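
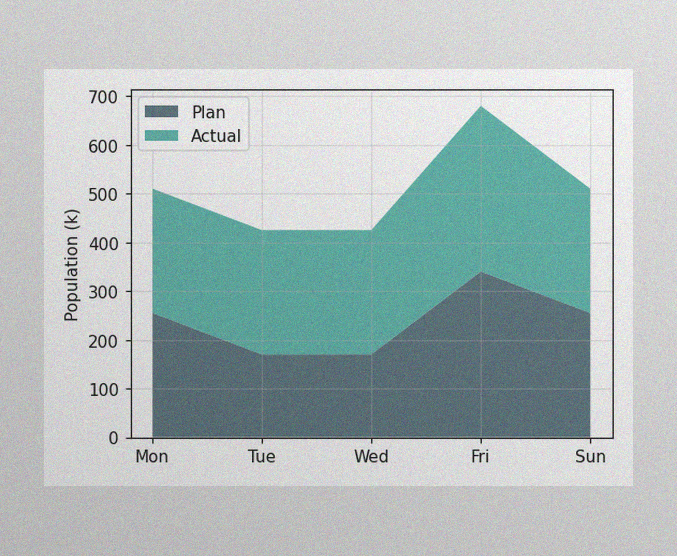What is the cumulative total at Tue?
425k

The image has some photo noise and uneven lighting. The stacked total at Tue reaches 425k.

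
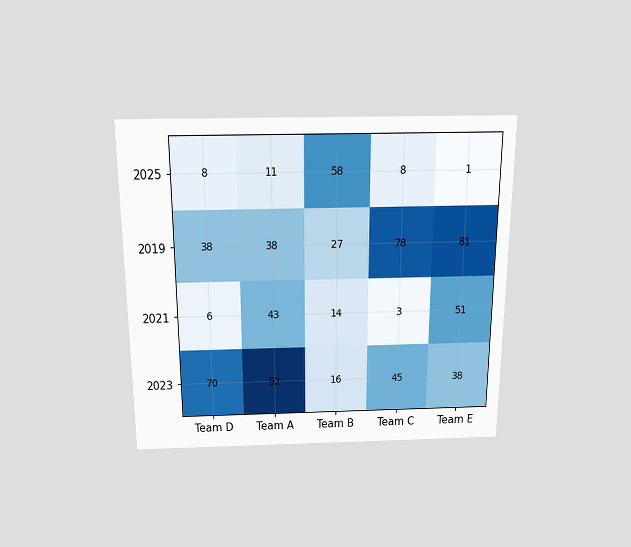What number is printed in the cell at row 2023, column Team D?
70

The chart is viewed slightly from above. The (2023, Team D) cell reads 70.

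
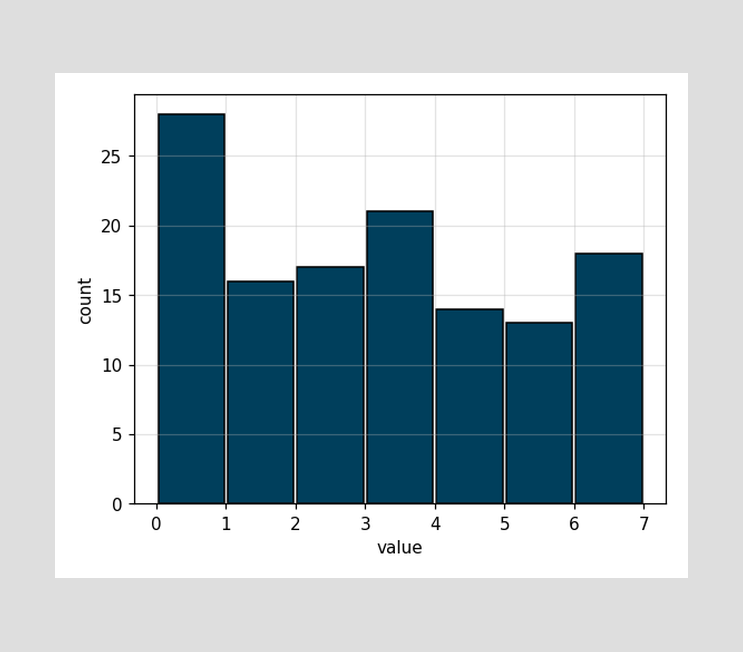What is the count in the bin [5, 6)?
13

The [5, 6) bin has height 13.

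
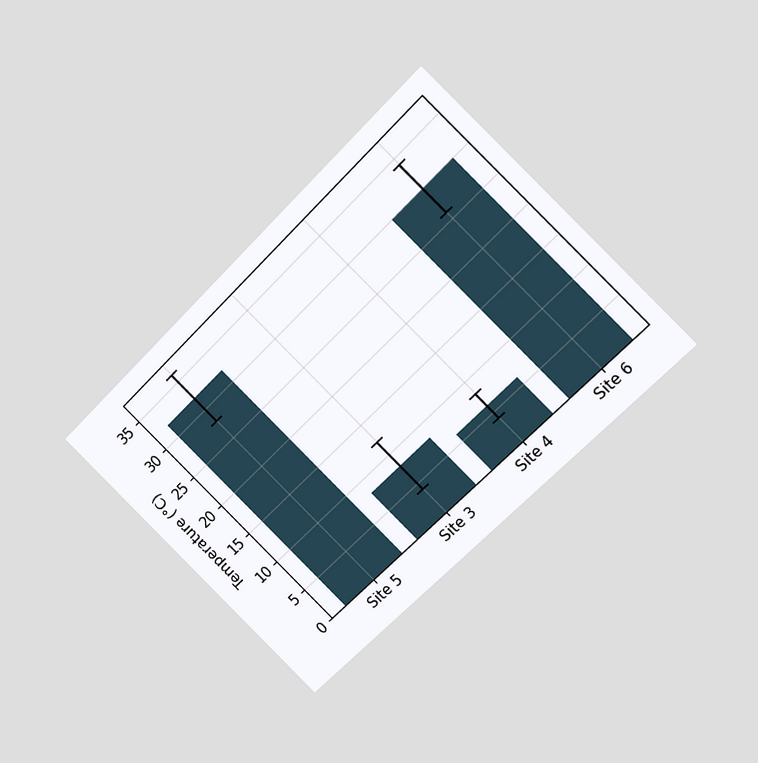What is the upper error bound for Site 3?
12°C

The chart is tilted about 45° counter-clockwise and viewed at a slight angle. The Site 3 bar's upper whisker reaches 12°C.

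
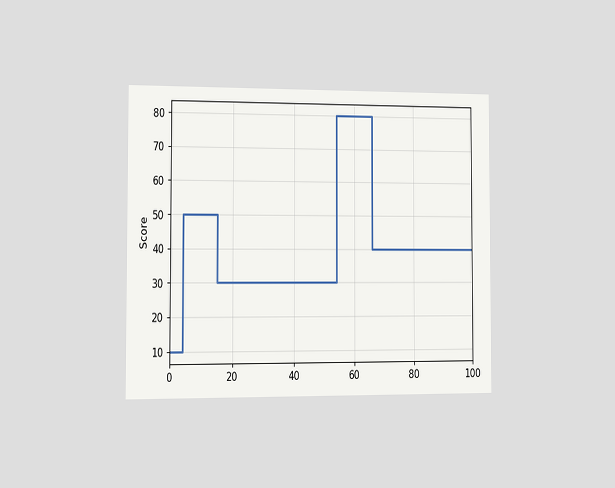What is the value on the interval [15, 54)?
The chart is viewed slightly from the left. On [15, 54) the step sits at 30.

30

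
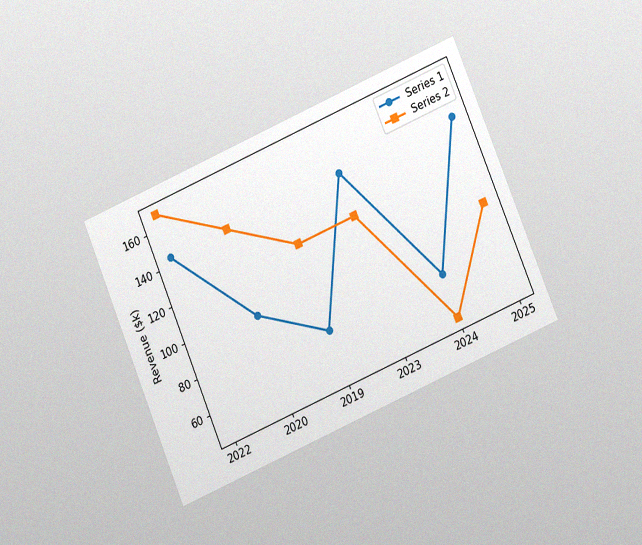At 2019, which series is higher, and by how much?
The chart is tilted about 23° counter-clockwise and viewed at a slight angle, with some photo noise. At 2019, Series 2 sits above the other line by $48k.

Series 2, by $48k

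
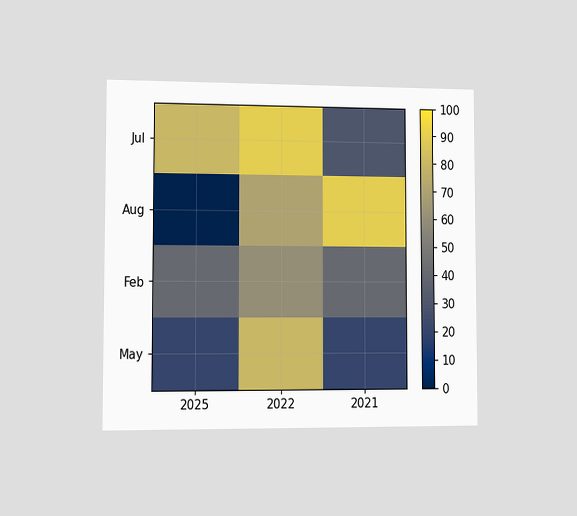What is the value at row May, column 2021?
20

The chart is viewed slightly from the left. Matching cell (May, 2021) against the colorbar gives 20.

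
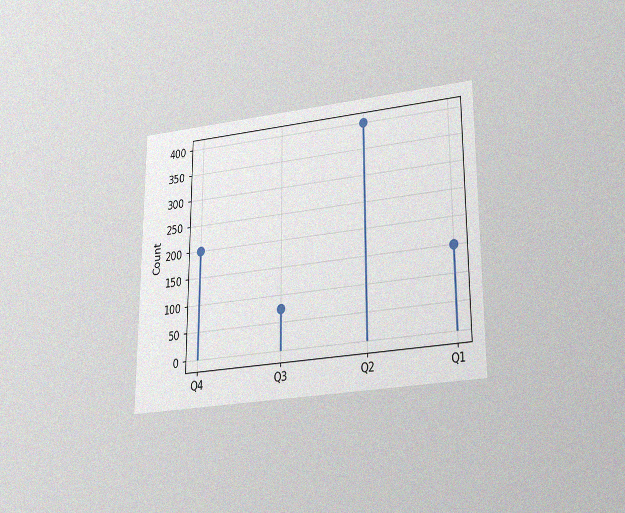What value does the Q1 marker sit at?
150

The chart is viewed slightly from below, with some photo noise. The Q1 marker sits at 150.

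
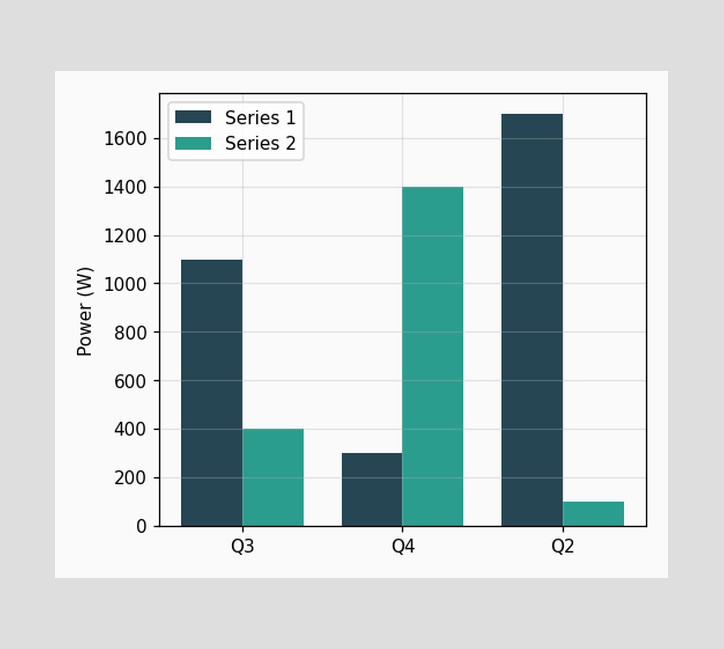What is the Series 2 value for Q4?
The Series 2 bar at Q4 reaches 1400W on the y-axis.

1400W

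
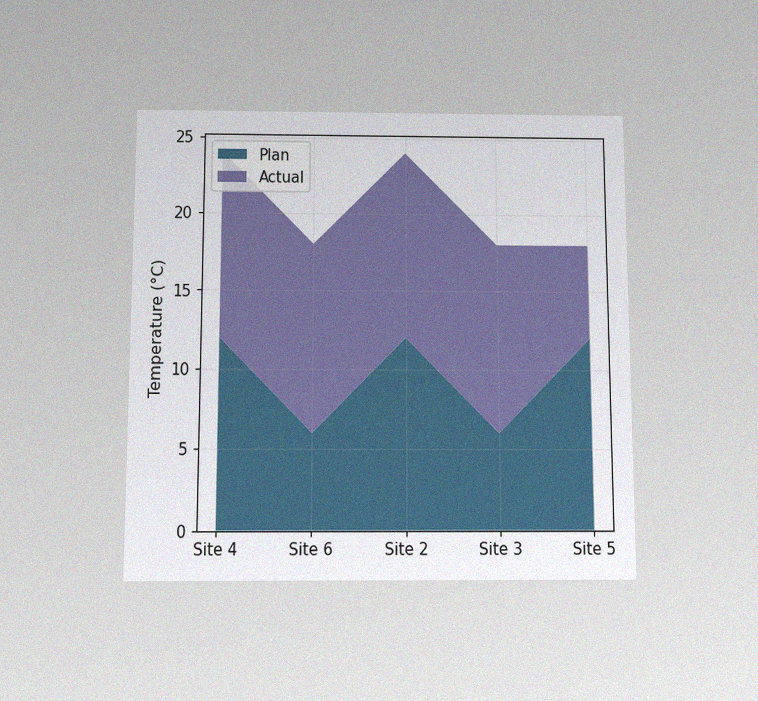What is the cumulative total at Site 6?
The chart is viewed slightly from below, with some photo noise. The stacked total at Site 6 reaches 18°C.

18°C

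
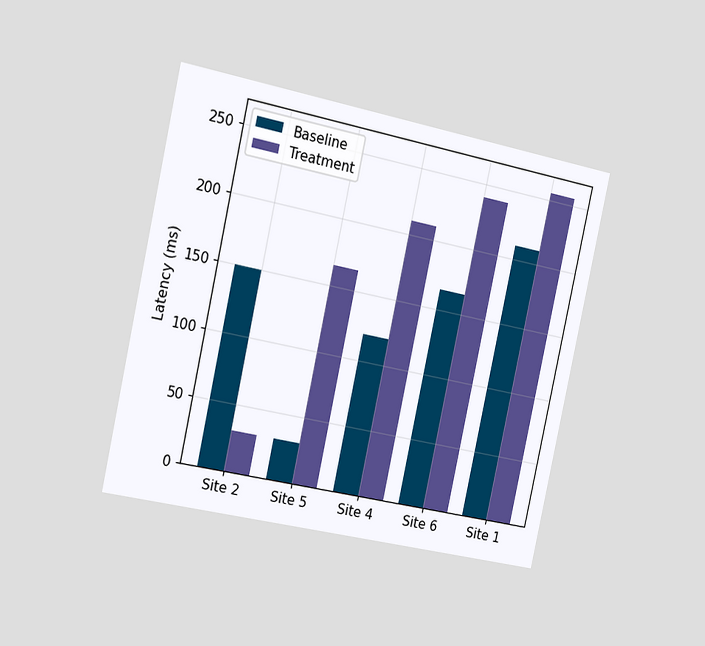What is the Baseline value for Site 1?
The chart is tilted about 12° clockwise and viewed slightly from the left. The Baseline bar at Site 1 reaches 210ms on the y-axis.

210ms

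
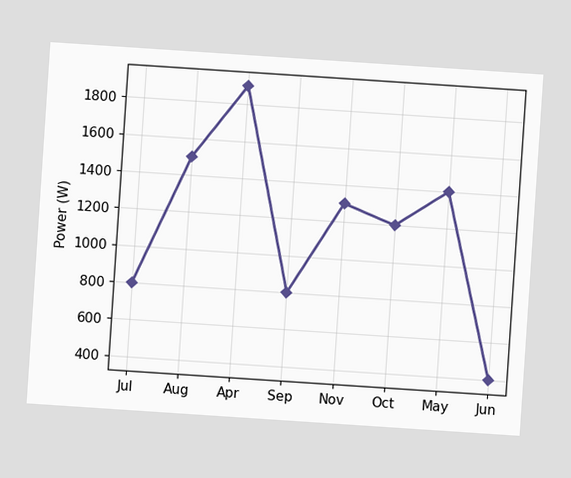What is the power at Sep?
The chart is tilted about 4° clockwise. At Sep, the line is at 800W.

800W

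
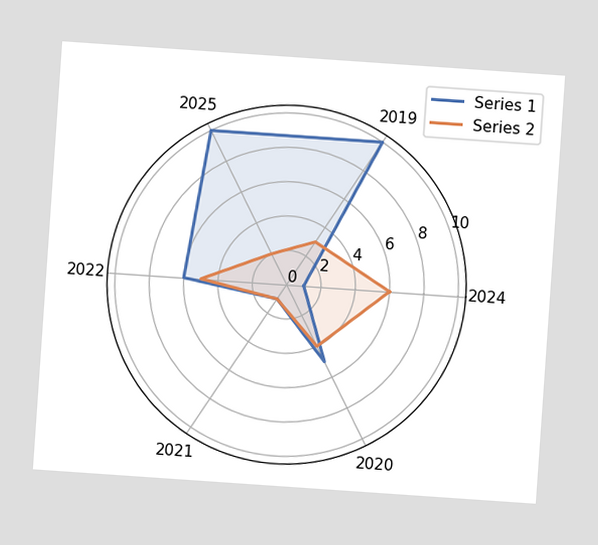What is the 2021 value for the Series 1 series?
1

The chart is tilted about 4° clockwise. On the 2021 axis, Series 1 reaches 1.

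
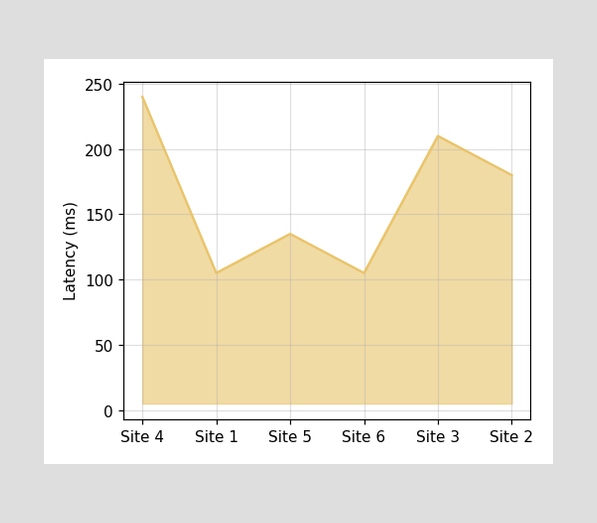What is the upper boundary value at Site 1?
105ms

At Site 1 the upper boundary is at 105ms.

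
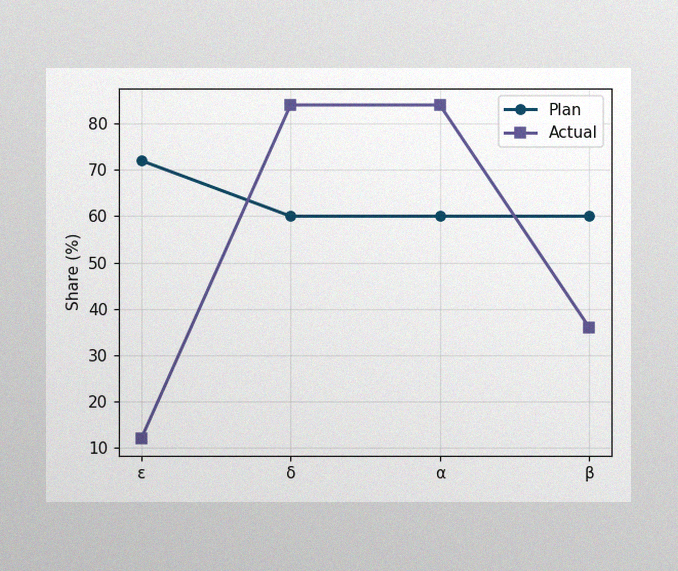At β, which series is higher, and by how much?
The image has some photo noise and uneven lighting. At β, Plan sits above the other line by 24%.

Plan, by 24%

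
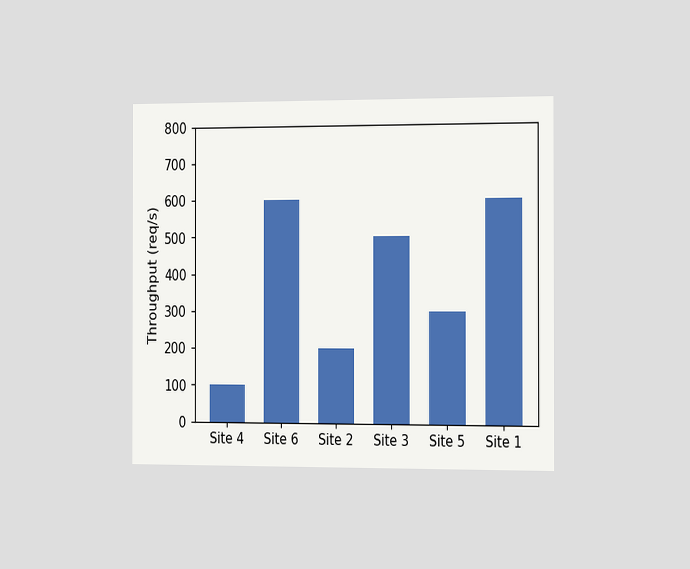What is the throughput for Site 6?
600req/s

The chart is viewed slightly from the right. Reading along the chart's y-axis, the Site 6 bar reaches 600req/s.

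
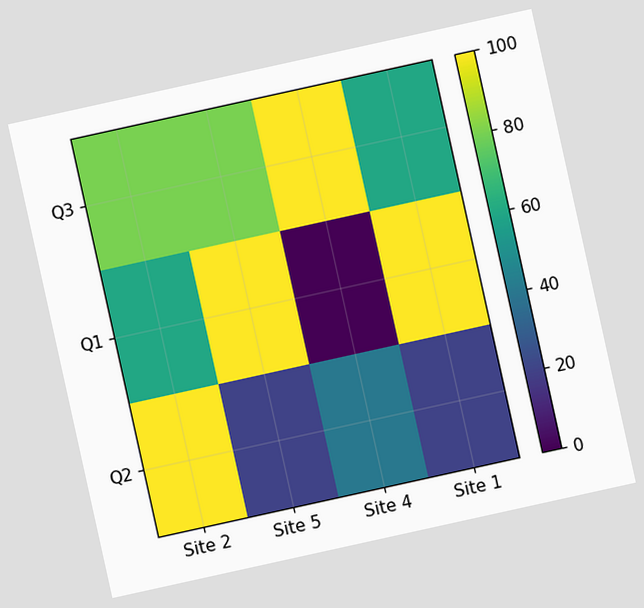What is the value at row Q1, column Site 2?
60

The chart is tilted about 12° counter-clockwise. Matching cell (Q1, Site 2) against the colorbar gives 60.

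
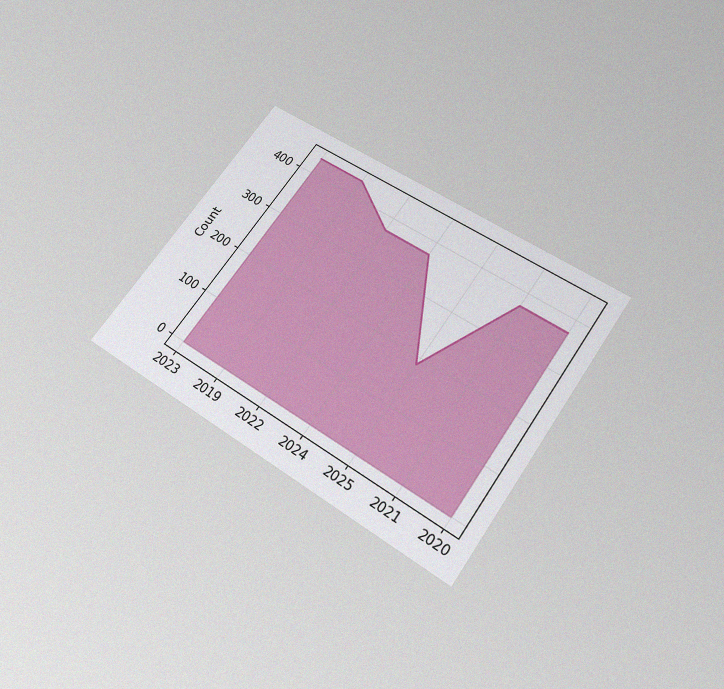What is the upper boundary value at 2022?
The chart is tilted about 35° clockwise and viewed slightly from below, with some photo noise. At 2022 the upper boundary is at 372.

372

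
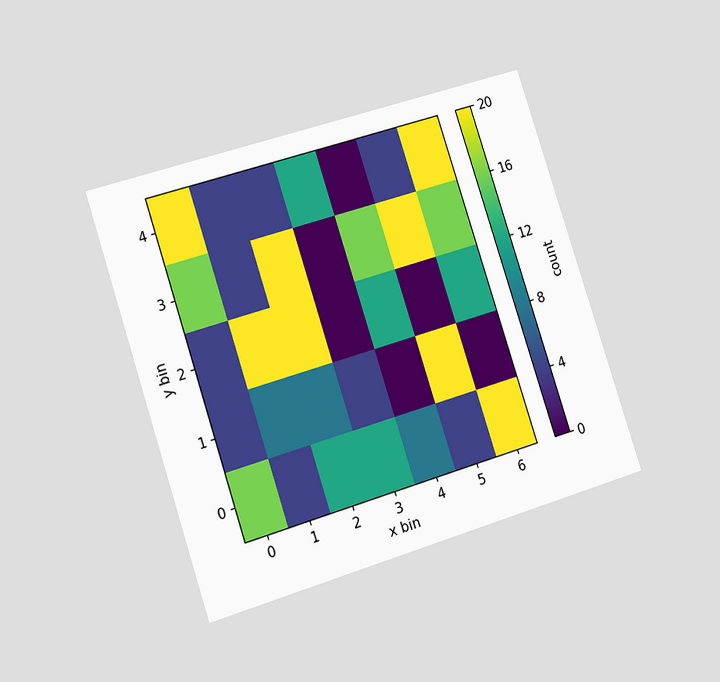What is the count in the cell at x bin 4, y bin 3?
16

The chart is tilted about 18° counter-clockwise and viewed slightly from the left. Matching the cell (4, 3) against the colorbar gives 16.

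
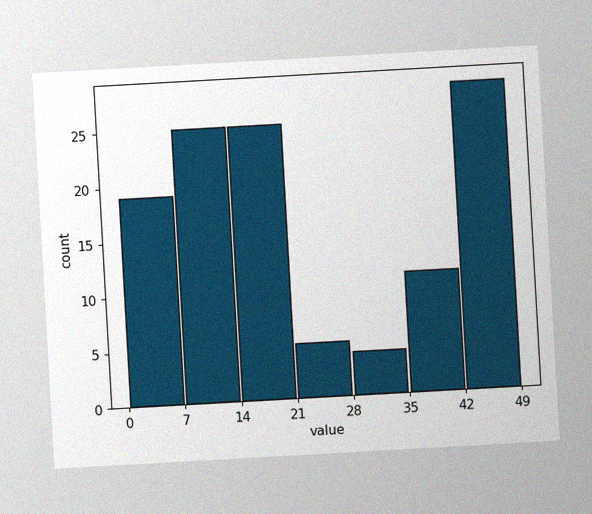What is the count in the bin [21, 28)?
The chart is tilted about 3° counter-clockwise, with some photo noise. The [21, 28) bin has height 5.

5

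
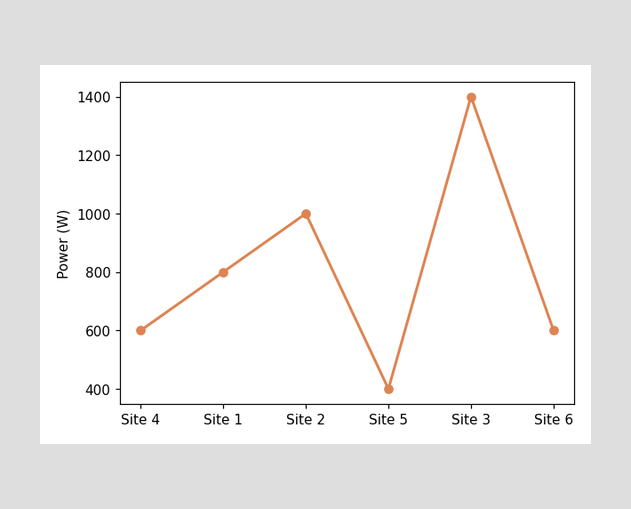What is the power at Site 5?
400W

At Site 5, the line is at 400W.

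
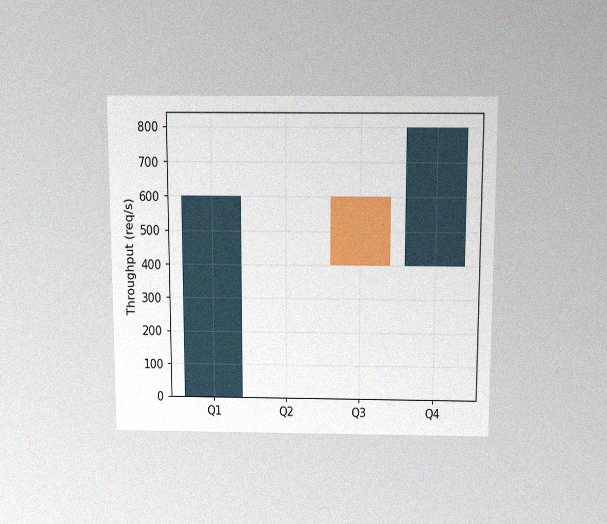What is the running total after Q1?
The chart is viewed slightly from above, with some photo noise. After Q1 the running total reaches 600req/s.

600req/s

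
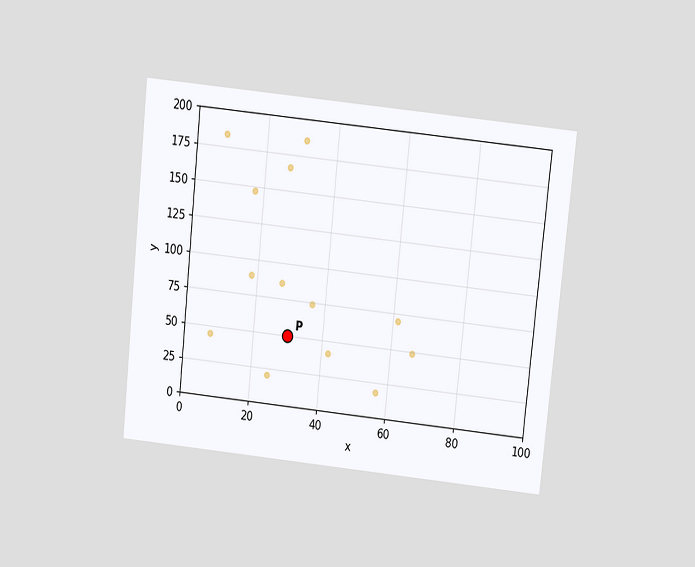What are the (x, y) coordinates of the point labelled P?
(30, 50)

The chart is tilted about 6° clockwise and viewed slightly from above. Following the gridlines from P to each axis, P sits at (30, 50).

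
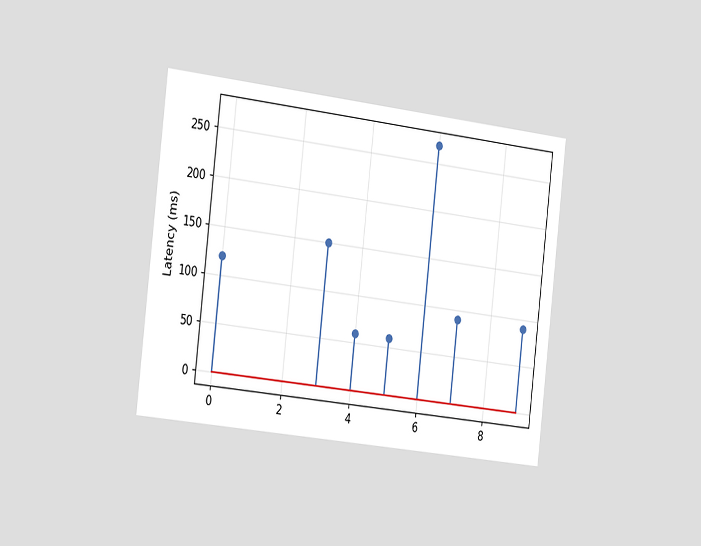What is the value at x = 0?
120ms

The chart is tilted about 7° clockwise and viewed slightly from the left. The stem at x=0 reaches 120ms.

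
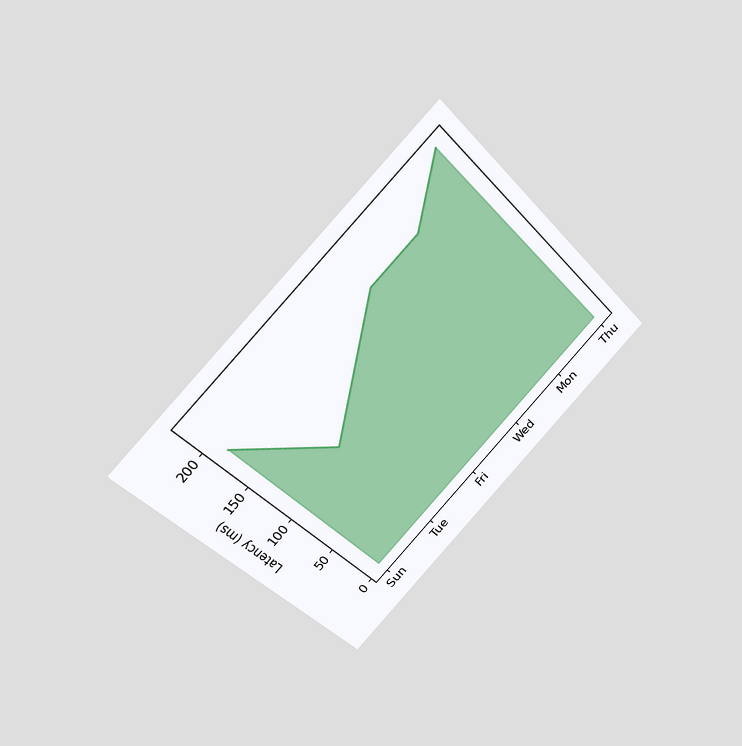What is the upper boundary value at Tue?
The chart is tilted about 45° counter-clockwise and viewed at a slight angle. At Tue the upper boundary is at 111ms.

111ms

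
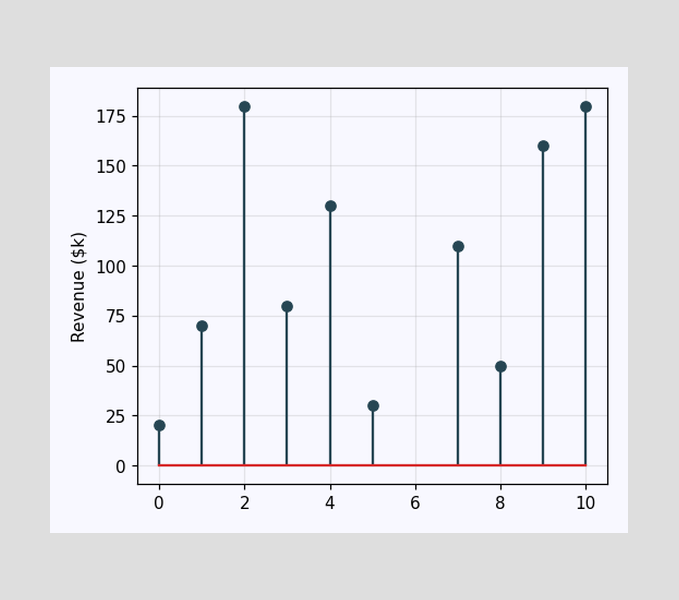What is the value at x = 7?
The stem at x=7 reaches $110k.

$110k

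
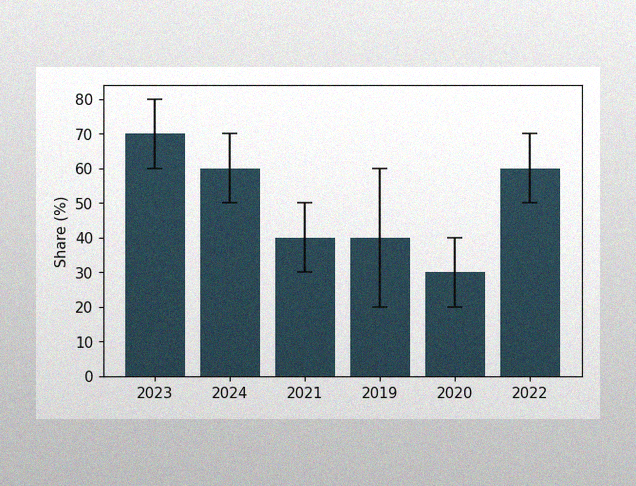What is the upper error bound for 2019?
60%

The image has some photo noise and uneven lighting. The 2019 bar's upper whisker reaches 60%.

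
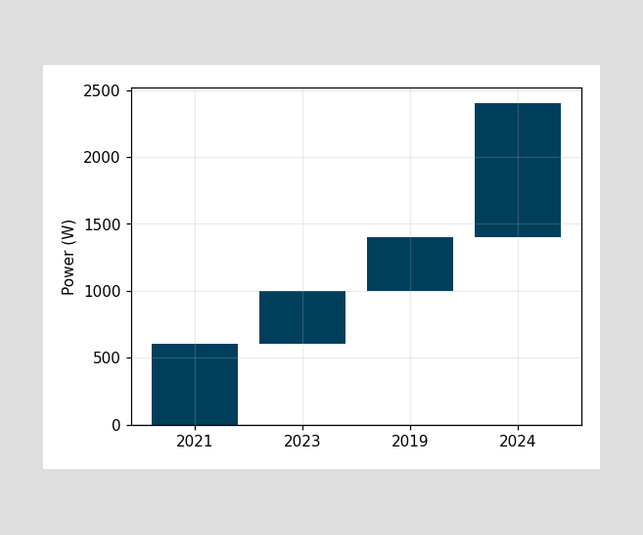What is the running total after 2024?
2400W

After 2024 the running total reaches 2400W.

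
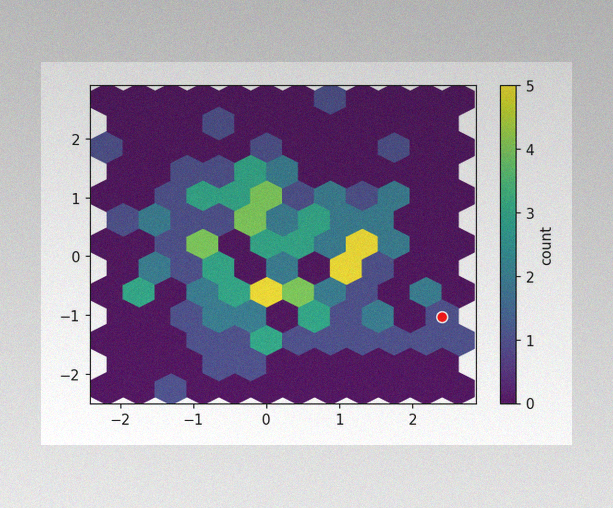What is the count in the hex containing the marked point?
The image has some photo noise and uneven lighting. The marked hex reads 1 on the colorbar.

1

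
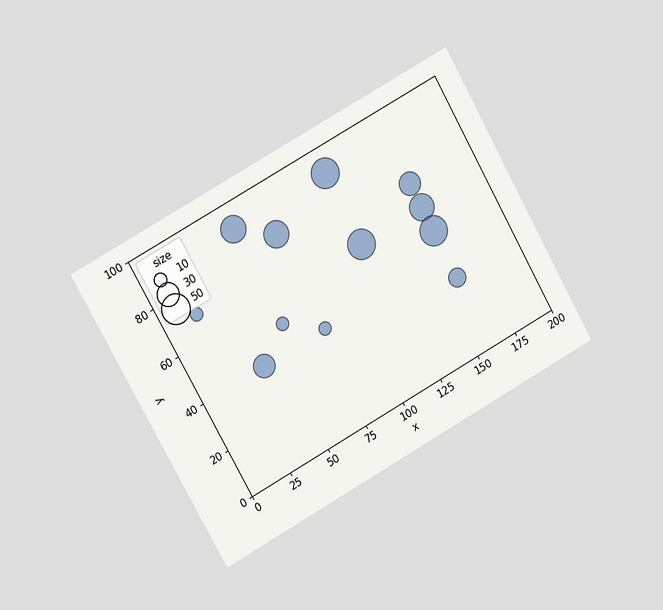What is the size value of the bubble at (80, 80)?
40

The chart is tilted about 29° counter-clockwise and viewed slightly from the left. Matching the bubble at (80, 80) against the size legend gives 40.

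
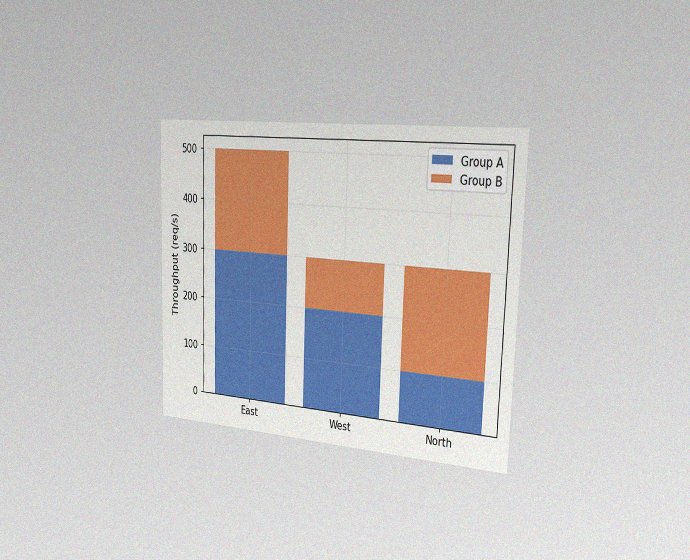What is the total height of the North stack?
The chart is viewed slightly from the right, with some photo noise. The North stack's top reaches 300req/s on the y-axis.

300req/s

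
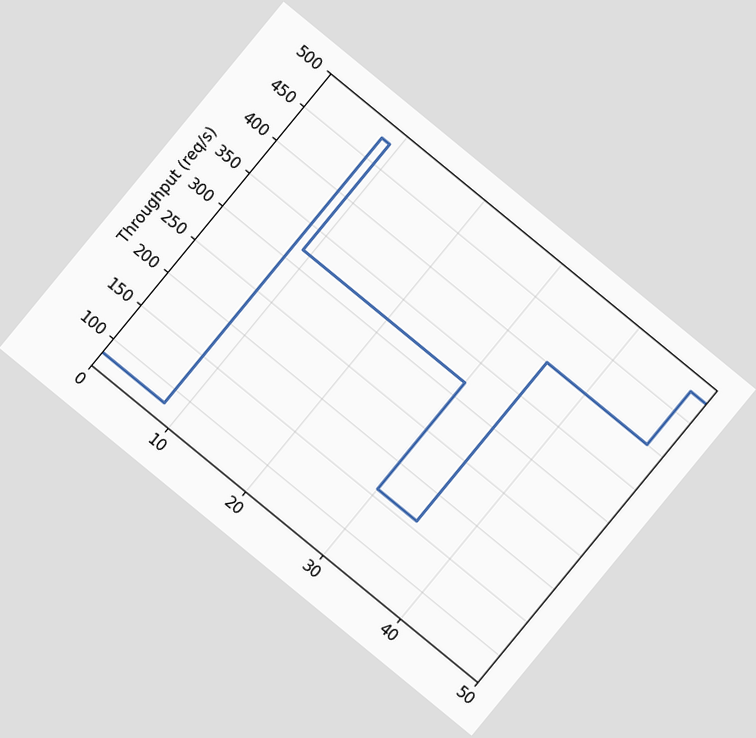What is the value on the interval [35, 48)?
The chart is tilted about 39° clockwise. On [35, 48) the step sits at 400req/s.

400req/s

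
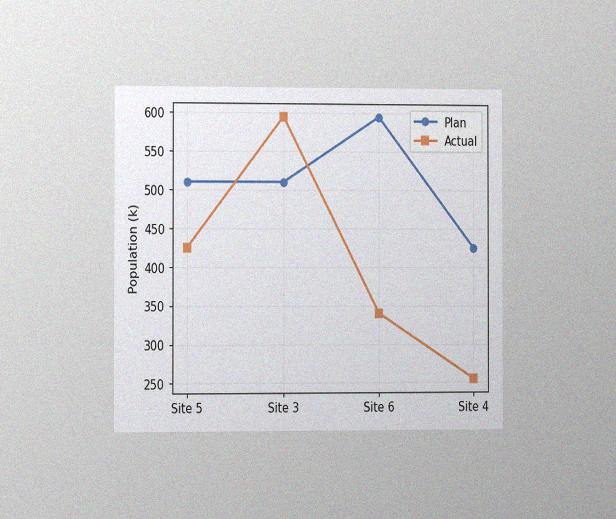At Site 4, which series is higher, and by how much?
The chart is viewed at a slight angle, with some photo noise. At Site 4, Plan sits above the other line by 170k.

Plan, by 170k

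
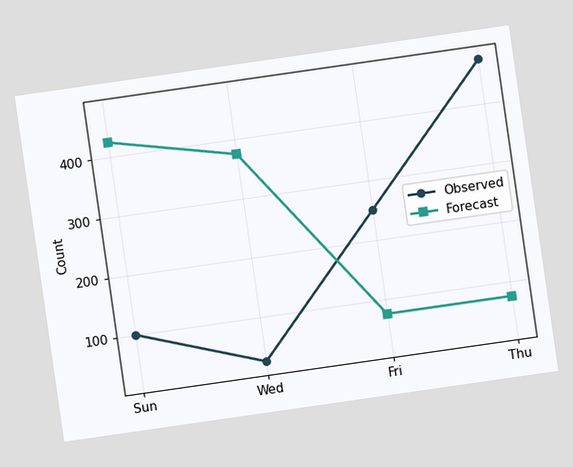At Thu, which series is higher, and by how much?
Observed, by 400

The chart is tilted about 8° counter-clockwise. At Thu, Observed sits above the other line by 400.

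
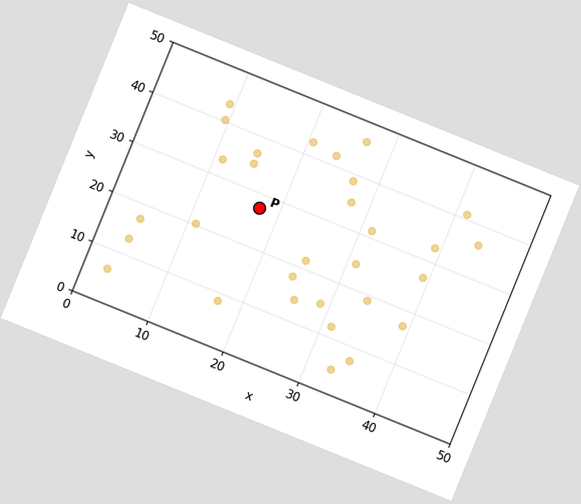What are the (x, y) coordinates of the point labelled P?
The chart is tilted about 22° clockwise. Following the gridlines from P to each axis, P sits at (17.5, 27.5).

(17.5, 27.5)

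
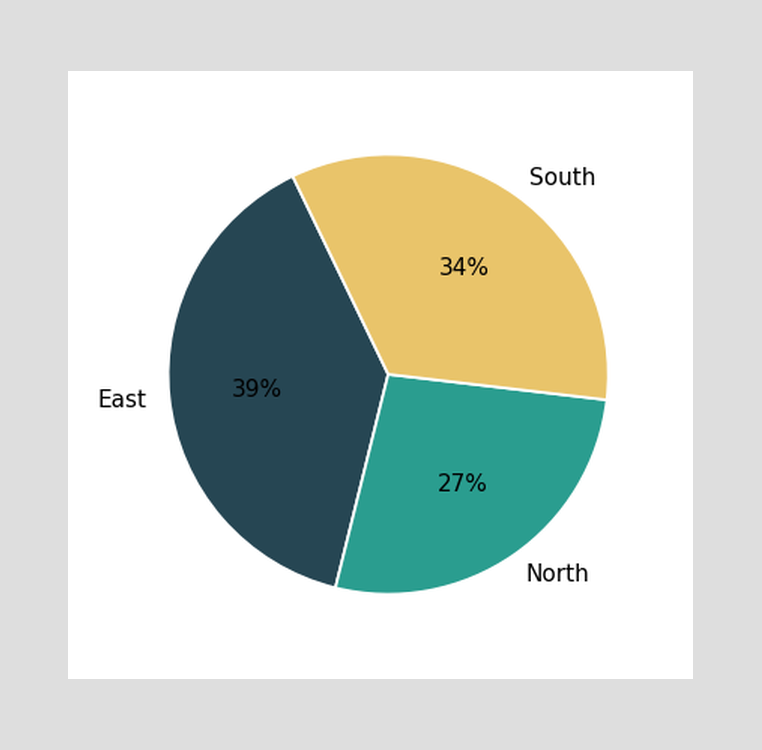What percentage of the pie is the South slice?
The South slice takes up 34% of the pie.

34%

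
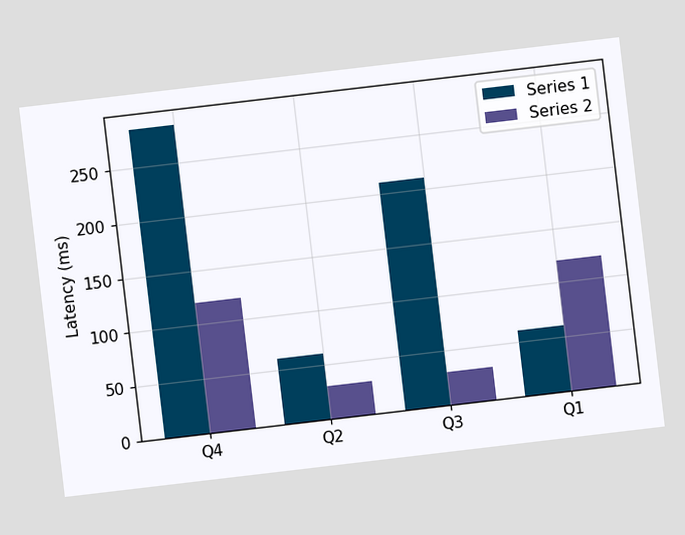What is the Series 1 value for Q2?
The chart is tilted about 7° counter-clockwise. The Series 1 bar at Q2 reaches 60ms on the y-axis.

60ms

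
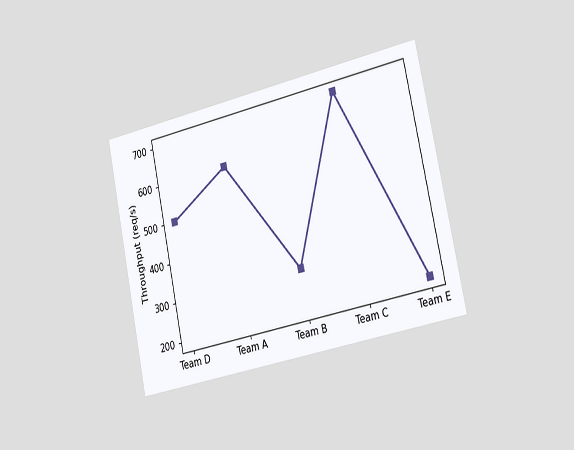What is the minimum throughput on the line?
200req/s

The chart is tilted about 12° counter-clockwise and viewed slightly from the right. The lowest point is at Team E, and reading across to the y-axis gives 200req/s.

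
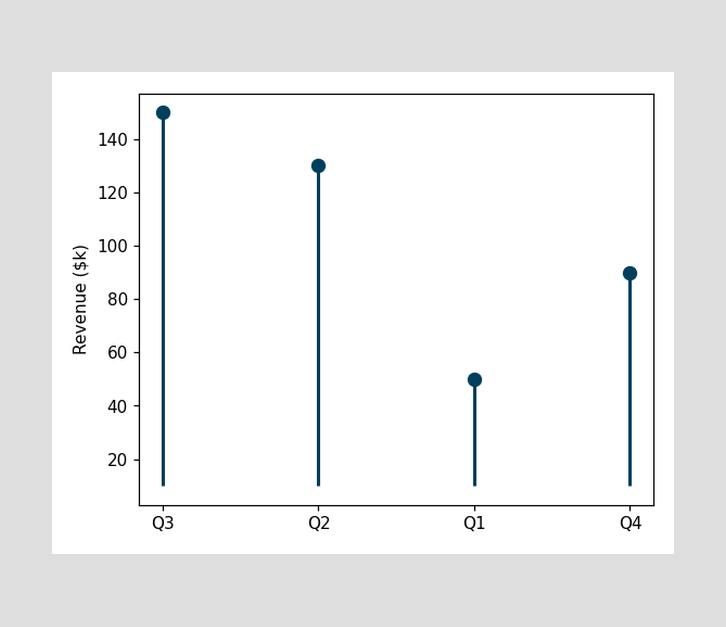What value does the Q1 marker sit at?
The Q1 marker sits at $50k.

$50k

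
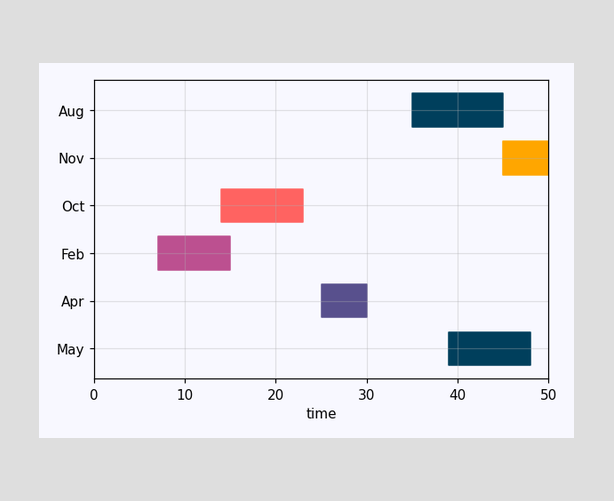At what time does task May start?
The May bar begins at t=39.

39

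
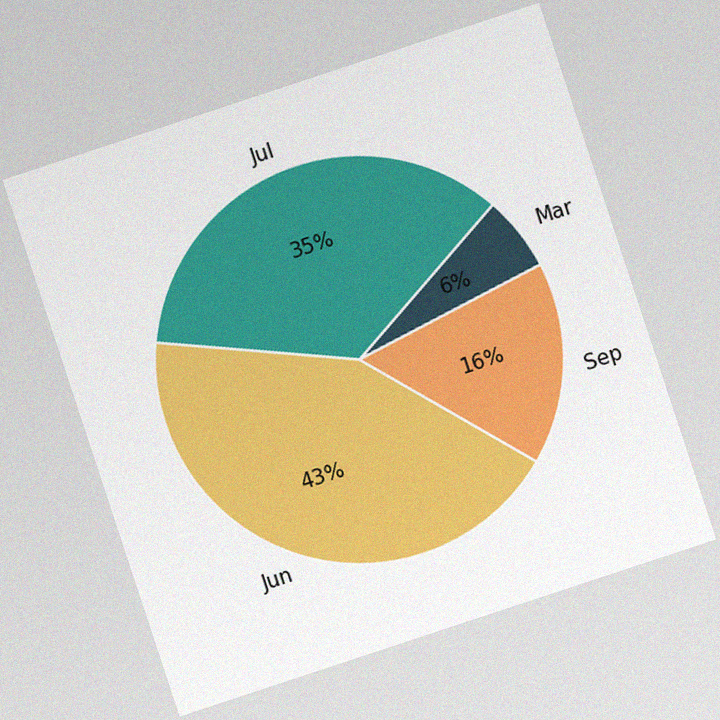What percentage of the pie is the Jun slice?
The chart is tilted about 18° counter-clockwise, with some photo noise. The Jun slice takes up 43% of the pie.

43%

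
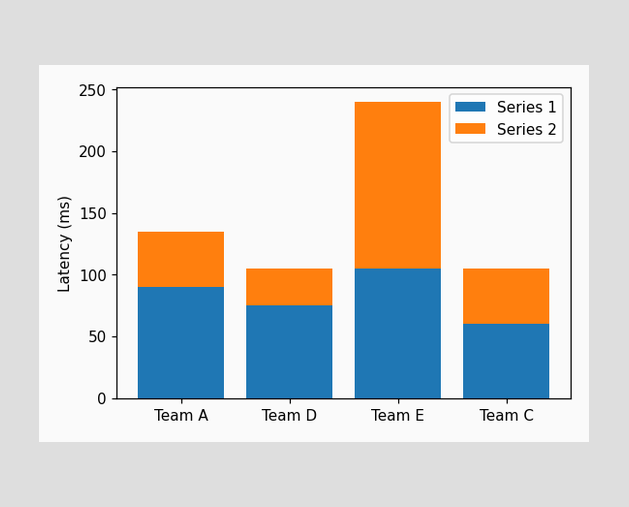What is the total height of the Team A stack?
The Team A stack's top reaches 135ms on the y-axis.

135ms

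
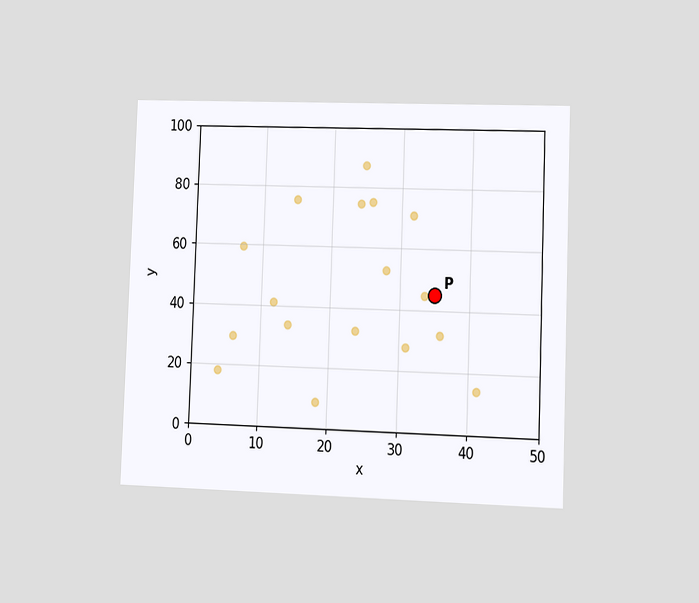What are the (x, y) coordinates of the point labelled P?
(35, 45)

The chart is tilted about 2° clockwise and viewed at a slight angle. Following the gridlines from P to each axis, P sits at (35, 45).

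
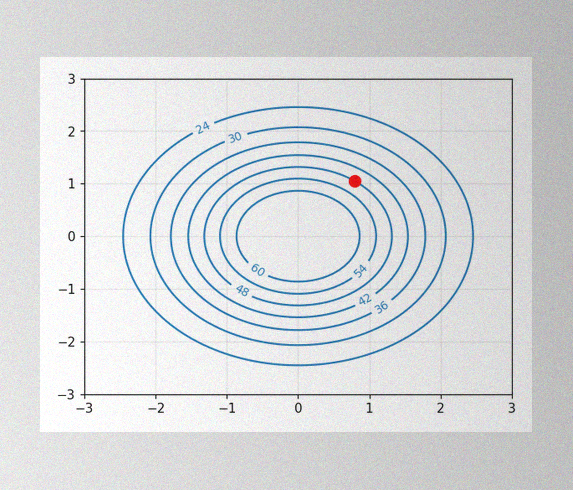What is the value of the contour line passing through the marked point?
48

The image has some photo noise and uneven lighting. The marked point sits on the contour labelled 48.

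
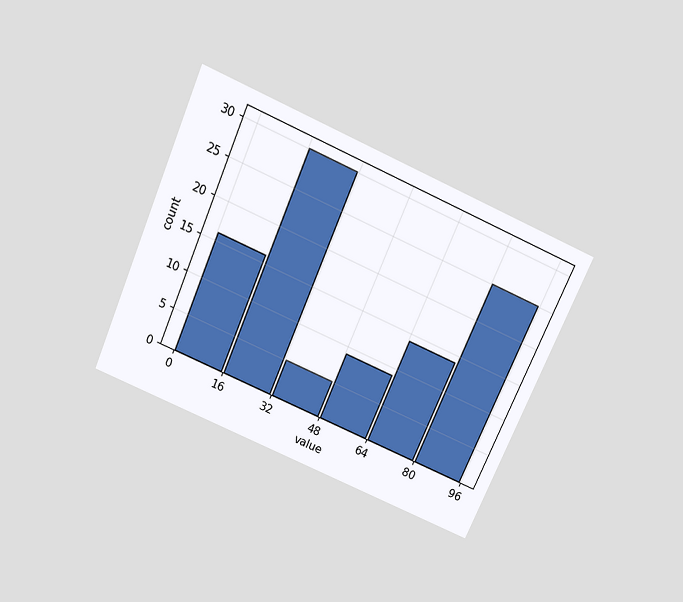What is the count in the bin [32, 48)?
The chart is tilted about 24° clockwise and viewed slightly from above. The [32, 48) bin has height 5.

5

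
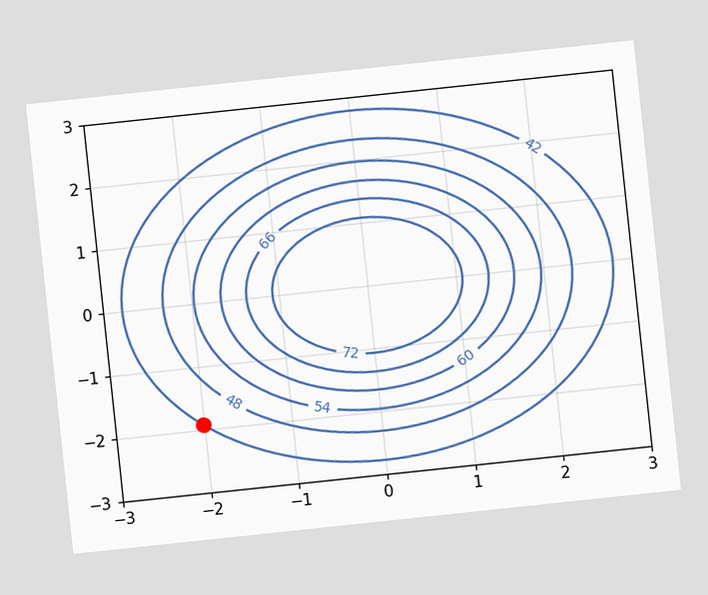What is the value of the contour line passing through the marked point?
The chart is tilted about 6° counter-clockwise. The marked point sits on the contour labelled 42.

42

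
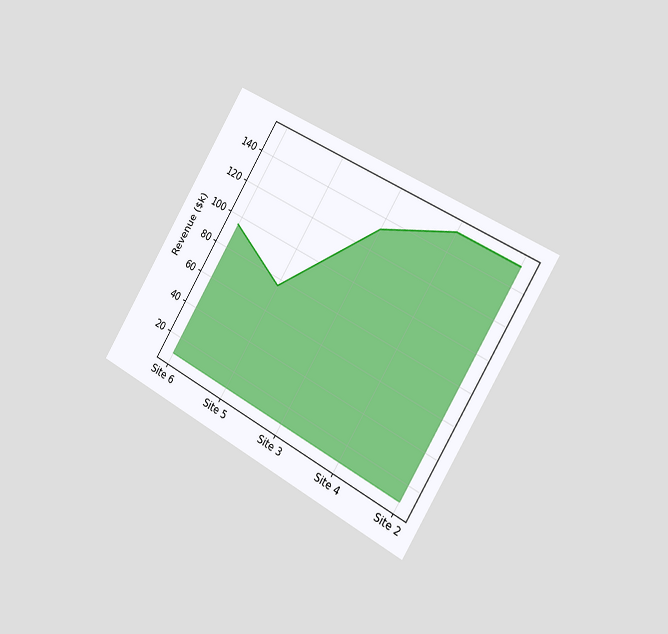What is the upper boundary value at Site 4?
$152k

The chart is tilted about 31° clockwise and viewed slightly from the right. At Site 4 the upper boundary is at $152k.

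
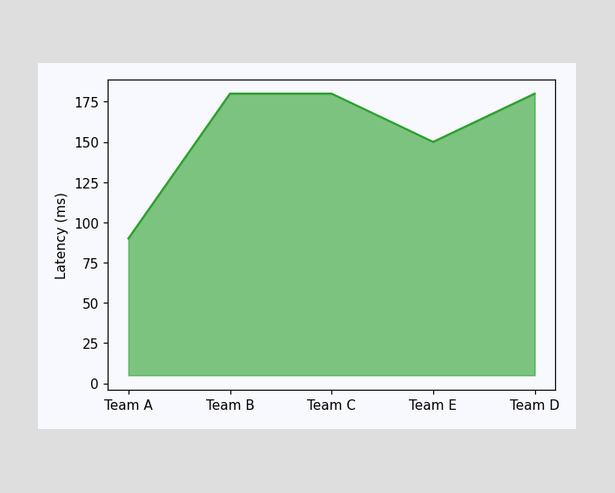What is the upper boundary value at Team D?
180ms

At Team D the upper boundary is at 180ms.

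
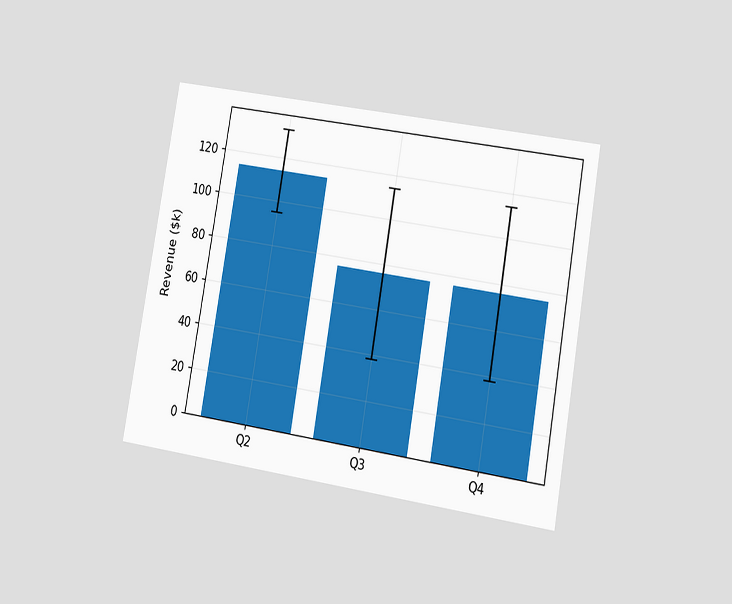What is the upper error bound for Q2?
The chart is tilted about 10° clockwise and viewed at a slight angle. The Q2 bar's upper whisker reaches $133k.

$133k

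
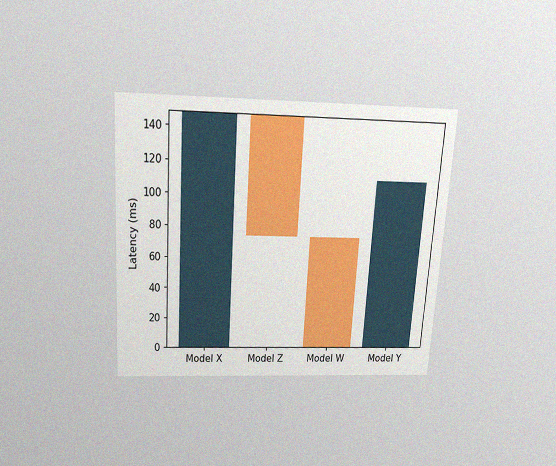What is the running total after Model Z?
The chart is tilted about 4° clockwise and viewed slightly from above, with some photo noise. After Model Z the running total reaches 74ms.

74ms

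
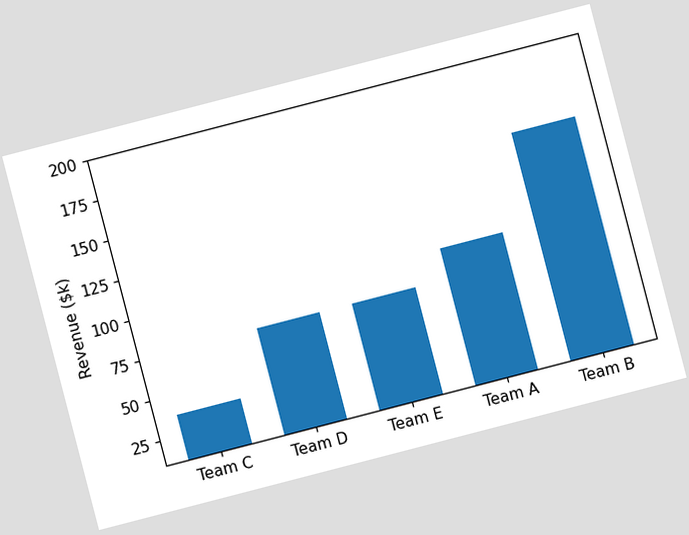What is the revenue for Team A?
$95k

The chart is tilted about 15° counter-clockwise. Reading along the chart's y-axis, the Team A bar reaches $95k.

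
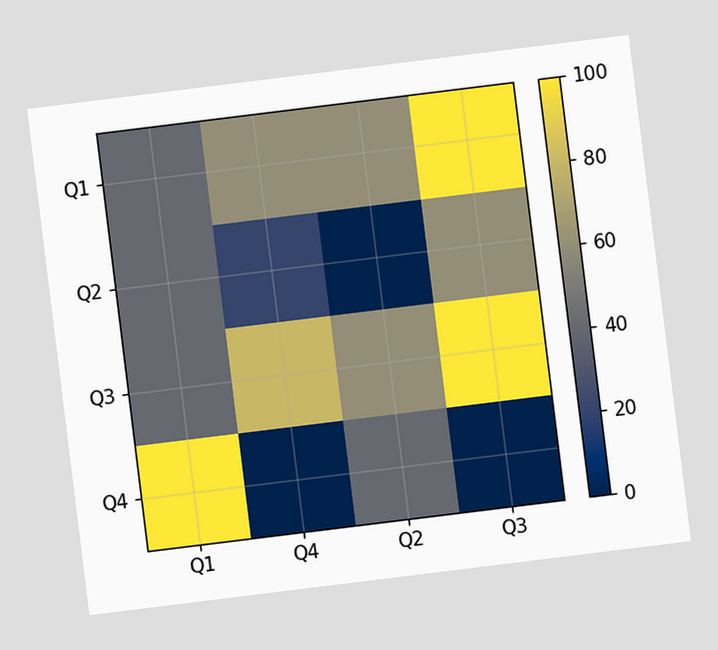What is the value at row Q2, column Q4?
20

The chart is tilted about 7° counter-clockwise. Matching cell (Q2, Q4) against the colorbar gives 20.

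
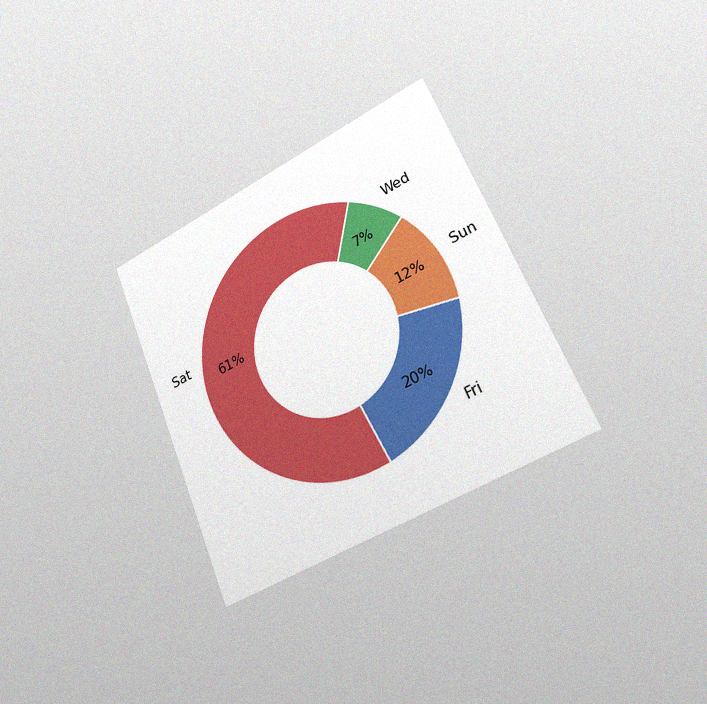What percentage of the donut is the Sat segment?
The chart is tilted about 23° counter-clockwise and viewed slightly from the right, with some photo noise. The Sat segment takes up 61% of the ring.

61%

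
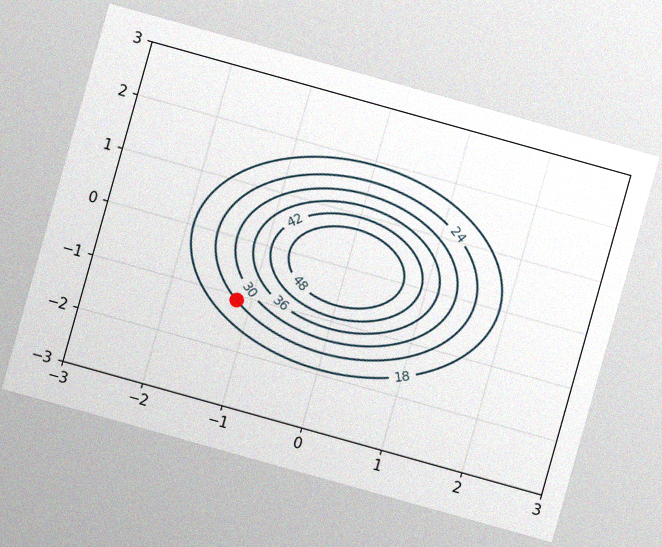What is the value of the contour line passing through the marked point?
24

The chart is tilted about 16° clockwise, with some photo noise. The marked point sits on the contour labelled 24.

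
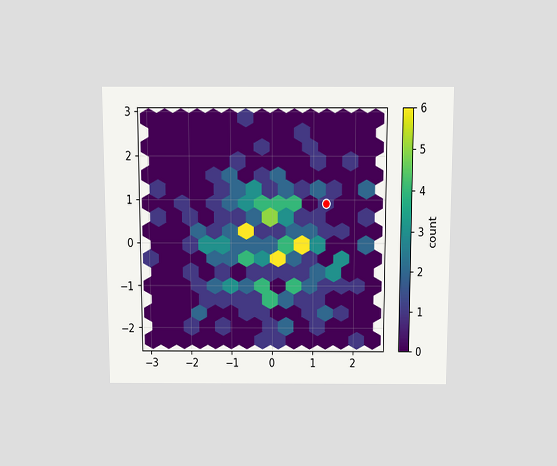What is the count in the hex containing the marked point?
The chart is viewed slightly from above. The marked hex reads 1 on the colorbar.

1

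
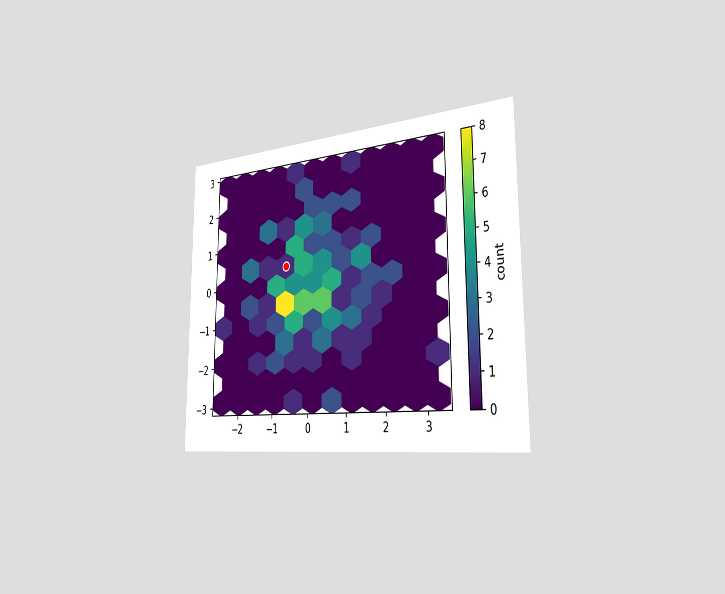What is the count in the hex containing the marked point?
The chart is viewed slightly from the right. The marked hex reads 1 on the colorbar.

1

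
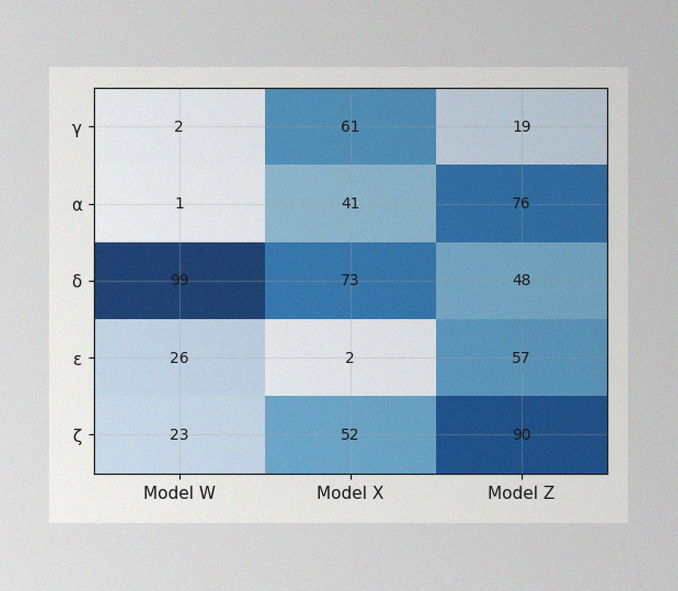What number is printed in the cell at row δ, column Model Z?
The image has some photo noise and uneven lighting. The (δ, Model Z) cell reads 48.

48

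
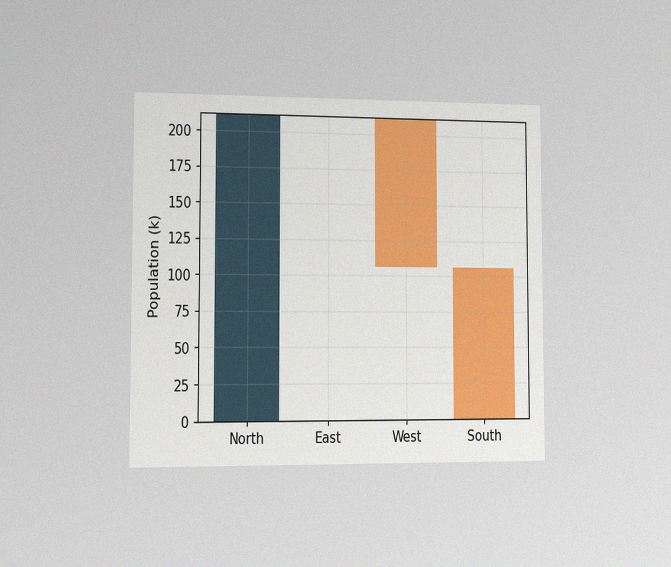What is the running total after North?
The chart is viewed slightly from the left, with some photo noise. After North the running total reaches 212k.

212k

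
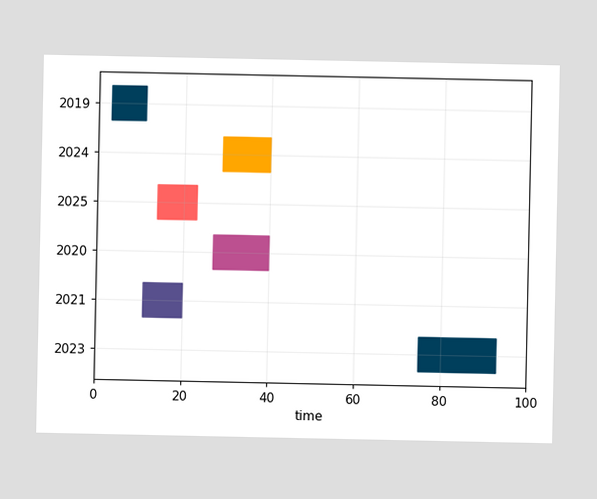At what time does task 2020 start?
The 2020 bar begins at t=27.

27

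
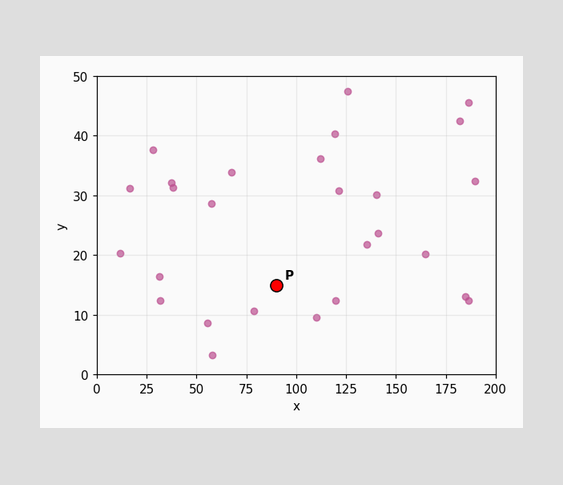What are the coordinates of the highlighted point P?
(90, 15)

Following the gridlines from P to each axis, P sits at (90, 15).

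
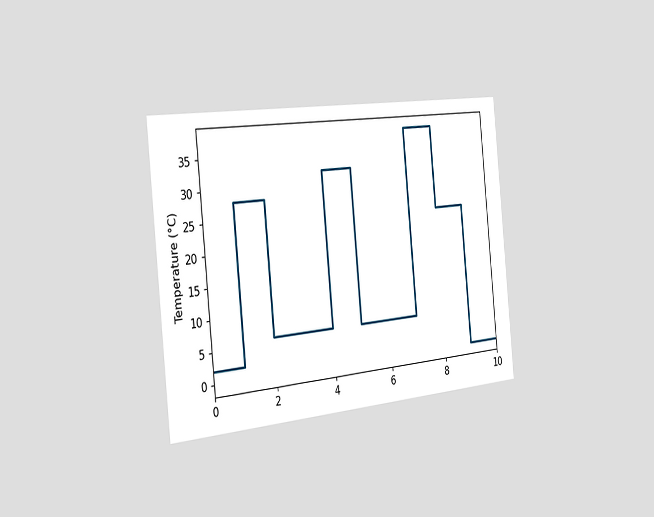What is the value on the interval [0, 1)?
The chart is tilted about 6° counter-clockwise and viewed slightly from the left. On [0, 1) the step sits at 2°C.

2°C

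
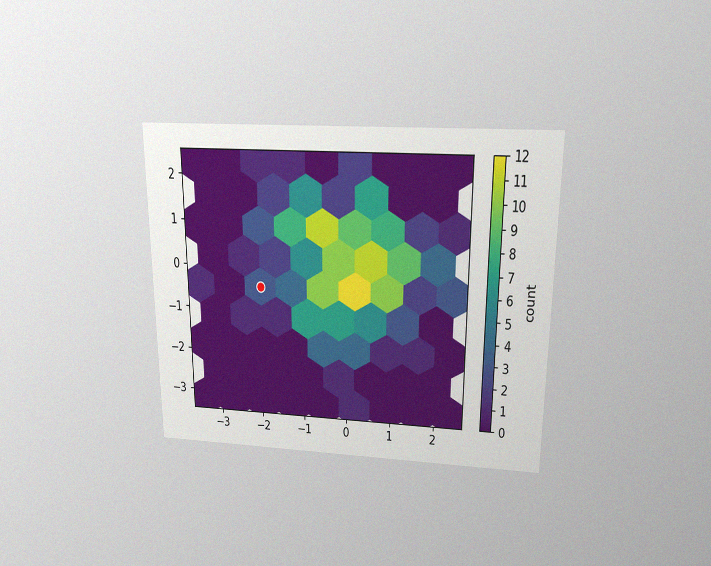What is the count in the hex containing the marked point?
The chart is viewed slightly from above, with some photo noise. The marked hex reads 3 on the colorbar.

3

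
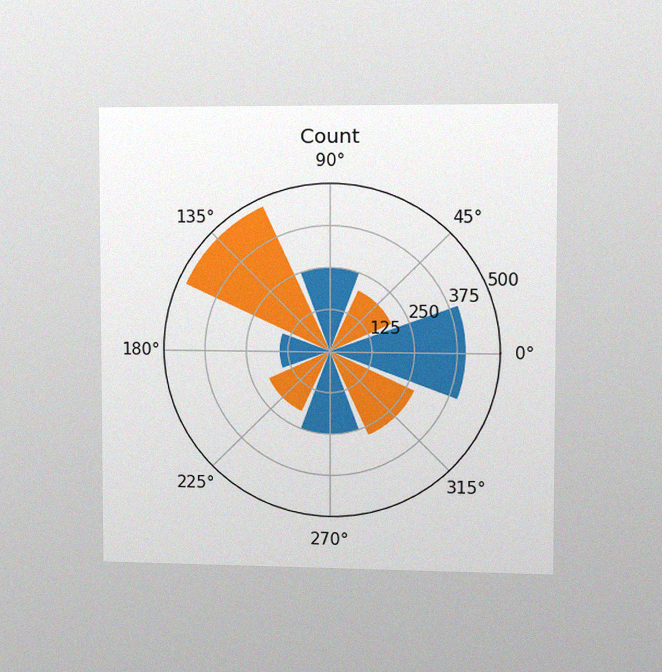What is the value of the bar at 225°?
200

The chart is viewed slightly from the right, with some photo noise. The bar at 225° reaches 200 on the radial axis.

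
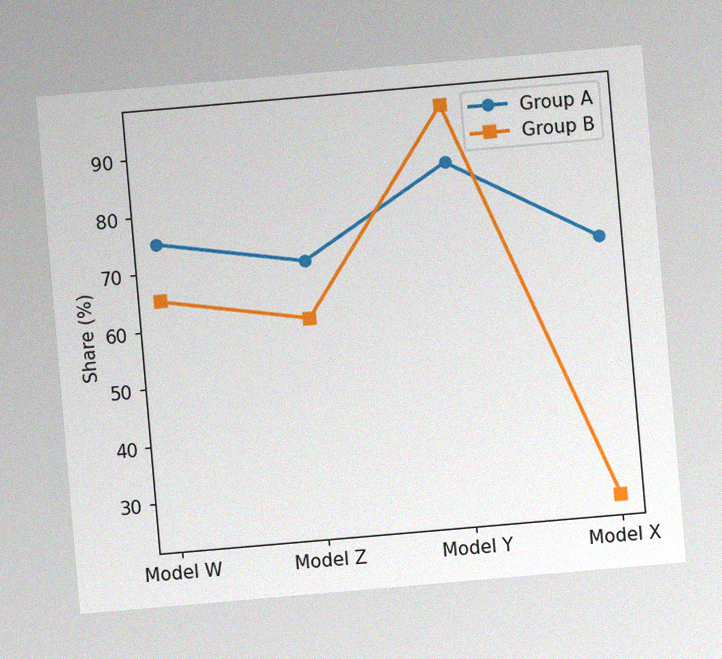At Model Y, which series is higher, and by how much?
The chart is tilted about 5° counter-clockwise, with some photo noise. At Model Y, Group B sits above the other line by 10%.

Group B, by 10%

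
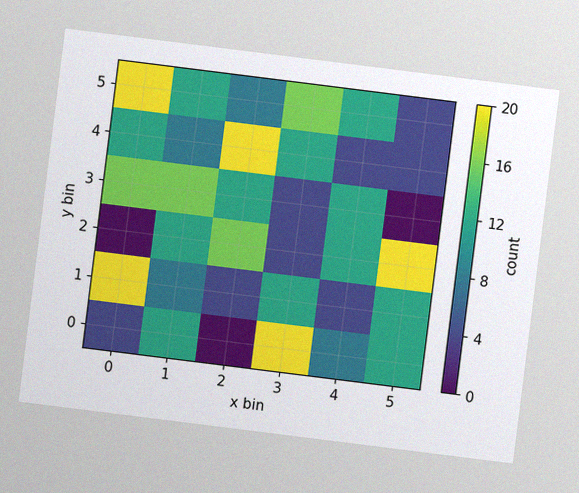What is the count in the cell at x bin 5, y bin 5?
The chart is tilted about 7° clockwise, with some photo noise. Matching the cell (5, 5) against the colorbar gives 4.

4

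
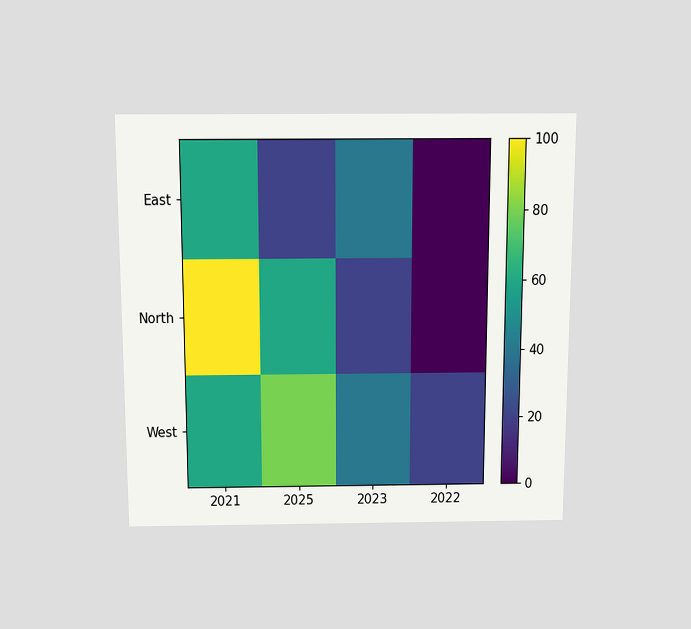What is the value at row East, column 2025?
20

The chart is viewed slightly from above. Matching cell (East, 2025) against the colorbar gives 20.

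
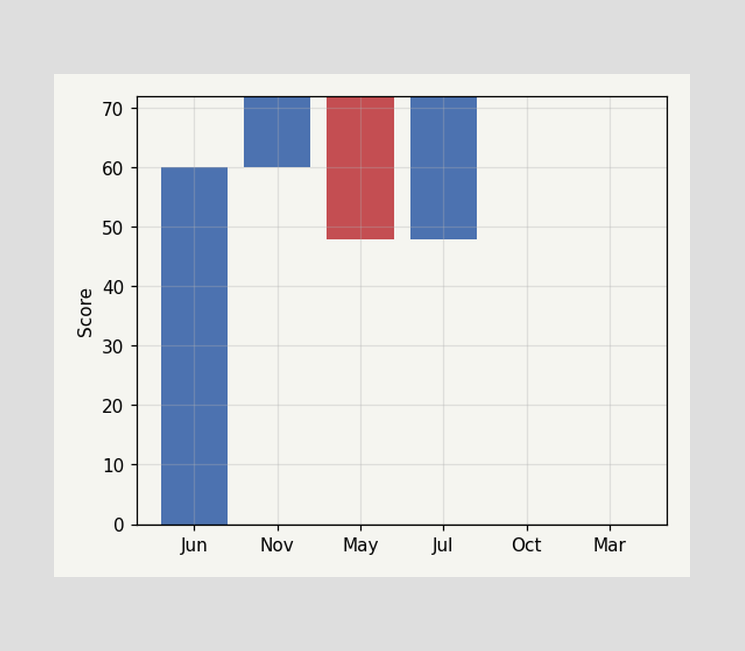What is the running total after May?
After May the running total reaches 48.

48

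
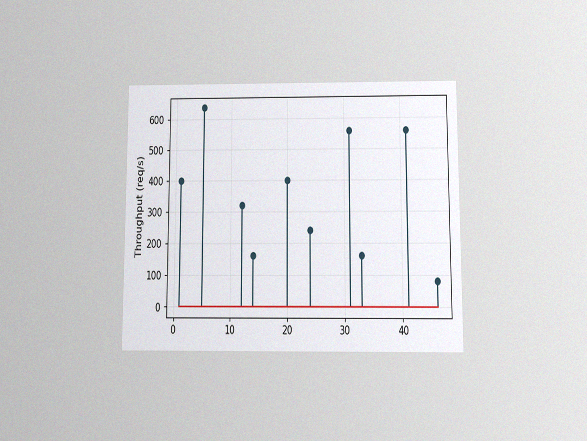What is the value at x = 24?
The chart is viewed at a slight angle, with some photo noise. The stem at x=24 reaches 240req/s.

240req/s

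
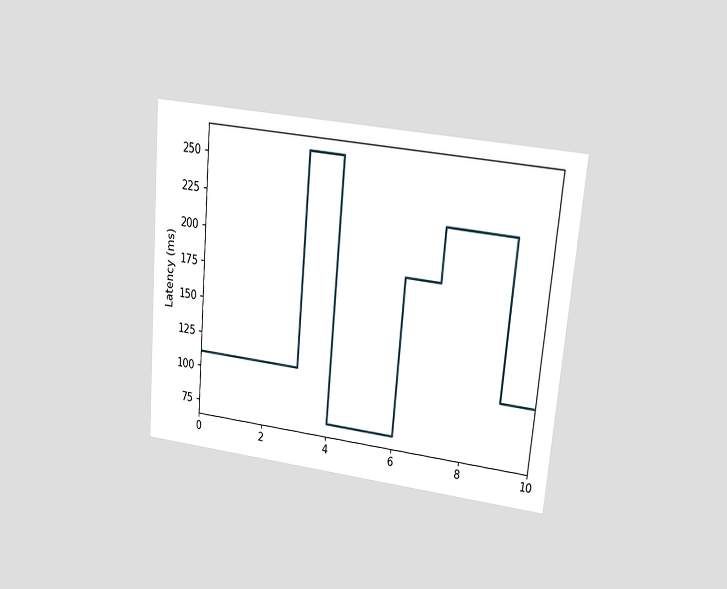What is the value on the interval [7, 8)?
222ms

The chart is tilted about 5° clockwise and viewed at a slight angle. On [7, 8) the step sits at 222ms.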